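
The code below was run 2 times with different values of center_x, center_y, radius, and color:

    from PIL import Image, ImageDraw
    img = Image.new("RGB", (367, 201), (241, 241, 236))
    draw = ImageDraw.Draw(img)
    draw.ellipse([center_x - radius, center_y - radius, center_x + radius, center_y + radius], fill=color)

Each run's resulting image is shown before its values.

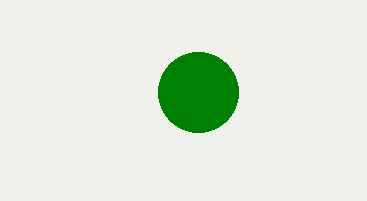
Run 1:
center_x = 198, center_y = 92, radius = 40, color = 'green'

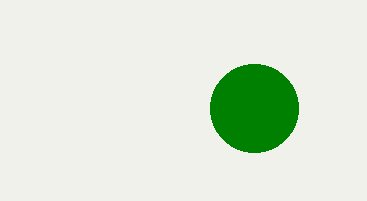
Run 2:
center_x = 254; center_y = 108; radius = 44; color = 'green'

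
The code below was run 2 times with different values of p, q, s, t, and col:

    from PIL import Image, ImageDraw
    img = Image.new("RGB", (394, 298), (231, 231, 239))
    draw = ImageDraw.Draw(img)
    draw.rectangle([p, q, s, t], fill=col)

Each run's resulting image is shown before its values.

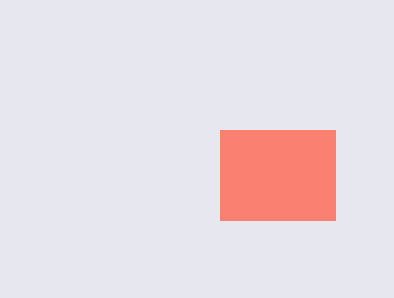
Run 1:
p = 220; q = 130; s = 335; t = 220; col = 'salmon'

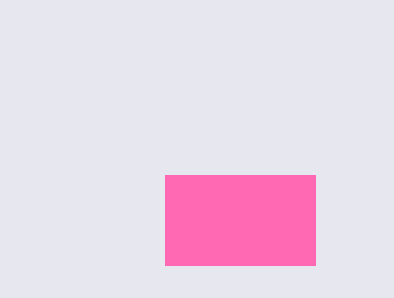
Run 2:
p = 165; q = 175; s = 315; t = 265; col = 'hotpink'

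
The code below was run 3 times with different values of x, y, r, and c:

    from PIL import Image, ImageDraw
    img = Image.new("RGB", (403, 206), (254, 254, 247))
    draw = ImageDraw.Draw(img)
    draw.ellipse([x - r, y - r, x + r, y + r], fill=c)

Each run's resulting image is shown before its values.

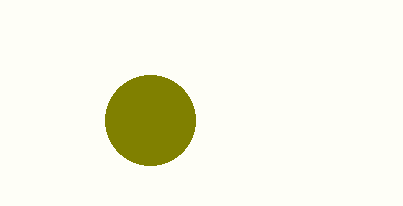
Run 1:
x = 150, y = 120, r = 45, c = 'olive'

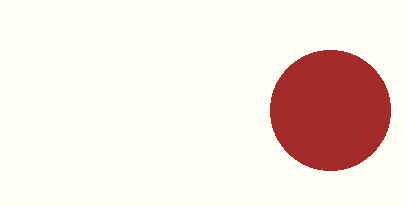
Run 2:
x = 330
y = 110
r = 60
c = 'brown'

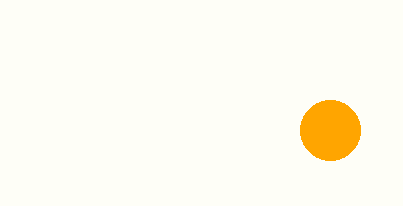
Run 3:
x = 330, y = 130, r = 30, c = 'orange'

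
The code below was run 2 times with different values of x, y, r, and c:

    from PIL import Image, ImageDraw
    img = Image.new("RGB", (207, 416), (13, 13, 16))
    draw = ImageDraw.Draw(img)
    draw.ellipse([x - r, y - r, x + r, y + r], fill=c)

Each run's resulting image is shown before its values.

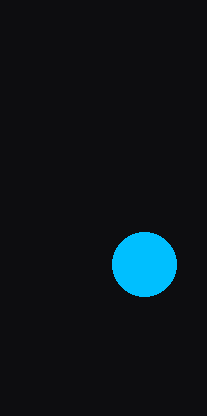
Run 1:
x = 144, y = 264, r = 32, c = 'deepskyblue'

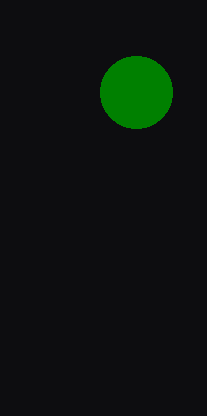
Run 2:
x = 136, y = 92, r = 36, c = 'green'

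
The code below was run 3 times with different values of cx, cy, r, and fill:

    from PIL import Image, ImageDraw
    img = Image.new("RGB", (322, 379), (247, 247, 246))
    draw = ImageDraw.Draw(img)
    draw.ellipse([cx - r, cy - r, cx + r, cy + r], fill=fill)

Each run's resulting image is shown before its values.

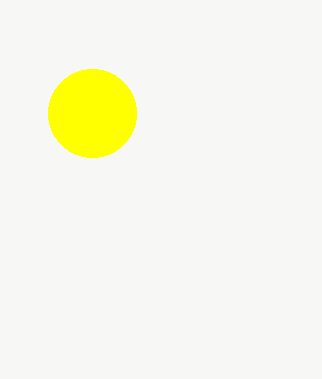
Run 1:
cx = 92, cy = 113, r = 44, fill = 'yellow'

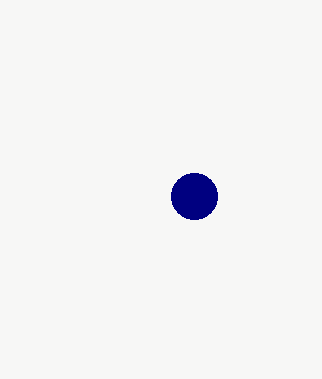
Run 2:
cx = 194
cy = 196
r = 23
fill = 'navy'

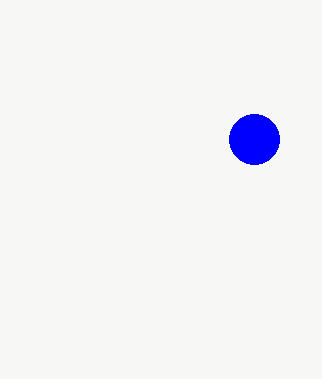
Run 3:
cx = 254; cy = 139; r = 25; fill = 'blue'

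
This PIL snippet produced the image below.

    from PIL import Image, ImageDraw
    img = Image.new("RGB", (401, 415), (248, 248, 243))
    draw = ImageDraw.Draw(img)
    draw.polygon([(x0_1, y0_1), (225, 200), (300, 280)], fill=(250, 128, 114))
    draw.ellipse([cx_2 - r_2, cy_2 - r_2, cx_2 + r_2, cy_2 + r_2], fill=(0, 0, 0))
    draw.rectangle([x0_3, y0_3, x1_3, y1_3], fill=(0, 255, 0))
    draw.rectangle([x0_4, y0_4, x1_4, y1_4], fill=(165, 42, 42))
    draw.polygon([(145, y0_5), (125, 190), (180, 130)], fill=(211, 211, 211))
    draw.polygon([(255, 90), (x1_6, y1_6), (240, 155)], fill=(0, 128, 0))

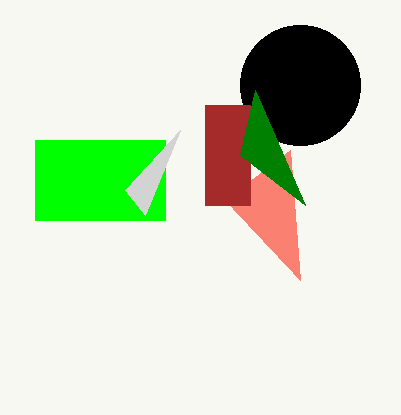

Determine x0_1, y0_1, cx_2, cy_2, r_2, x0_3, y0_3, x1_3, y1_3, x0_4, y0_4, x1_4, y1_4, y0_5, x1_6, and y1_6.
x0_1 = 290, y0_1 = 150, cx_2 = 300, cy_2 = 85, r_2 = 60, x0_3 = 35, y0_3 = 140, x1_3 = 165, y1_3 = 220, x0_4 = 205, y0_4 = 105, x1_4 = 250, y1_4 = 205, y0_5 = 215, x1_6 = 305, y1_6 = 205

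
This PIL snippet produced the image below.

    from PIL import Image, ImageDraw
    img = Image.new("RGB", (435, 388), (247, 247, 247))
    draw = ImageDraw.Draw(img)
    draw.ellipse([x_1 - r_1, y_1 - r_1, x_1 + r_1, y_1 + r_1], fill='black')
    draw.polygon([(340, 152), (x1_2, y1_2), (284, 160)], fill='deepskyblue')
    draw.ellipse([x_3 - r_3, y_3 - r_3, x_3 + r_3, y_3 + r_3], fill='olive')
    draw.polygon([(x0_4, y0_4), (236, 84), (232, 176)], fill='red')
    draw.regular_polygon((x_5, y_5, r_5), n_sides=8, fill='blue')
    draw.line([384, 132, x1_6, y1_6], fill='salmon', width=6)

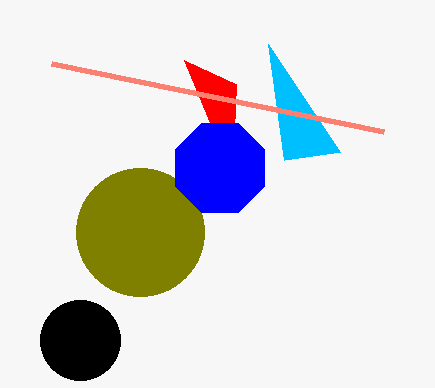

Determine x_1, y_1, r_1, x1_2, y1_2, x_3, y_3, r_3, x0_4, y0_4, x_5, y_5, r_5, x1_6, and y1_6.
x_1 = 80
y_1 = 340
r_1 = 40
x1_2 = 268
y1_2 = 44
x_3 = 140
y_3 = 232
r_3 = 64
x0_4 = 184
y0_4 = 60
x_5 = 220
y_5 = 168
r_5 = 48
x1_6 = 52
y1_6 = 64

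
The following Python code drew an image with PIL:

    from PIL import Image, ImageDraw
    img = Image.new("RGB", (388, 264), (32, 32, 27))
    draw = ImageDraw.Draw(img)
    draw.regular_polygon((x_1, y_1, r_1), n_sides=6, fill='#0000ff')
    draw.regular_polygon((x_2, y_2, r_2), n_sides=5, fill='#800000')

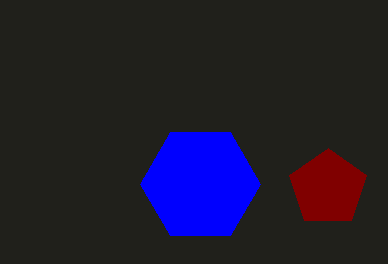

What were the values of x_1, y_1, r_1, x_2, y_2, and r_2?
x_1 = 200
y_1 = 184
r_1 = 60
x_2 = 328
y_2 = 188
r_2 = 40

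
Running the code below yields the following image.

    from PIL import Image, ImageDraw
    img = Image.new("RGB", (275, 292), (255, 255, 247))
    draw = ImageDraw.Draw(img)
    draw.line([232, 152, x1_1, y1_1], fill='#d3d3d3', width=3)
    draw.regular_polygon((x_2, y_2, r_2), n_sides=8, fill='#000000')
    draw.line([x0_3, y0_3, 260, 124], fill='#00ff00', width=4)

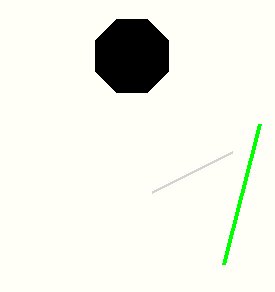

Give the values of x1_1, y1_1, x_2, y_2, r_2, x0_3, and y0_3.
x1_1 = 152
y1_1 = 192
x_2 = 132
y_2 = 56
r_2 = 40
x0_3 = 224
y0_3 = 264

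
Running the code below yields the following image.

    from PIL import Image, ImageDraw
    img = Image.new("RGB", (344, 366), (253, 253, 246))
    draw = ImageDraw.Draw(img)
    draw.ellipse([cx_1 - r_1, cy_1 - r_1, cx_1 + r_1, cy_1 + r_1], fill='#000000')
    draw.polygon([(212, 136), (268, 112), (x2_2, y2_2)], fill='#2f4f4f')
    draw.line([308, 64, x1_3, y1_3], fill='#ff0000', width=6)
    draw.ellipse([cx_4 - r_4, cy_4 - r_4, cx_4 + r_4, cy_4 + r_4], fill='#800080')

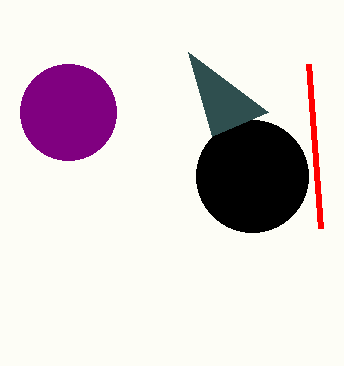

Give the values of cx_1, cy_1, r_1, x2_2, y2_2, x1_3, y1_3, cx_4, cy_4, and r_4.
cx_1 = 252, cy_1 = 176, r_1 = 56, x2_2 = 188, y2_2 = 52, x1_3 = 320, y1_3 = 228, cx_4 = 68, cy_4 = 112, r_4 = 48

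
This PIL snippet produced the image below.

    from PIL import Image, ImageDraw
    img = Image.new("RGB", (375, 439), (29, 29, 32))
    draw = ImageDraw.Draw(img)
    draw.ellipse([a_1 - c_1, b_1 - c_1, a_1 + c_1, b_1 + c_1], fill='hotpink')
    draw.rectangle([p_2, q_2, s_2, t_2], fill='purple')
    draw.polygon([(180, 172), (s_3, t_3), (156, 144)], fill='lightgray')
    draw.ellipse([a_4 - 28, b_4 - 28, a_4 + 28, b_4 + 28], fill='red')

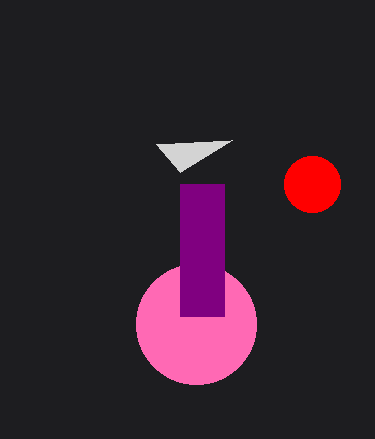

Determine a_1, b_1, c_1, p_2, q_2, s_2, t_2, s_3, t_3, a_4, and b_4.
a_1 = 196; b_1 = 324; c_1 = 60; p_2 = 180; q_2 = 184; s_2 = 224; t_2 = 316; s_3 = 232; t_3 = 140; a_4 = 312; b_4 = 184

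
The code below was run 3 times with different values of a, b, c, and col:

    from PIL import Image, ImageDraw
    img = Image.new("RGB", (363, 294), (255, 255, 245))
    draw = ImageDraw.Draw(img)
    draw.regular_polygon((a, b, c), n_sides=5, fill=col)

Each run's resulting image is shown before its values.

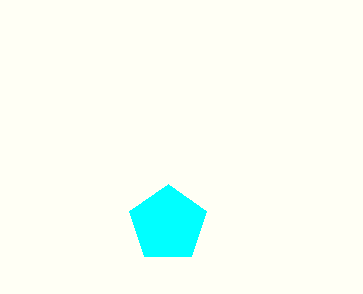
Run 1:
a = 168, b = 224, c = 40, col = 'cyan'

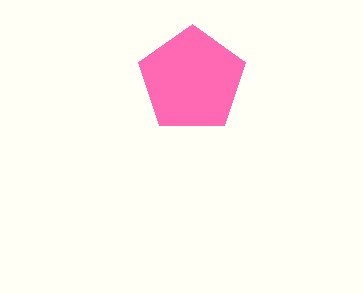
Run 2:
a = 192, b = 80, c = 56, col = 'hotpink'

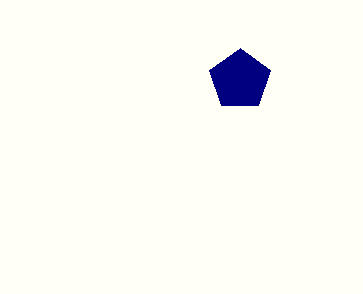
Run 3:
a = 240; b = 80; c = 32; col = 'navy'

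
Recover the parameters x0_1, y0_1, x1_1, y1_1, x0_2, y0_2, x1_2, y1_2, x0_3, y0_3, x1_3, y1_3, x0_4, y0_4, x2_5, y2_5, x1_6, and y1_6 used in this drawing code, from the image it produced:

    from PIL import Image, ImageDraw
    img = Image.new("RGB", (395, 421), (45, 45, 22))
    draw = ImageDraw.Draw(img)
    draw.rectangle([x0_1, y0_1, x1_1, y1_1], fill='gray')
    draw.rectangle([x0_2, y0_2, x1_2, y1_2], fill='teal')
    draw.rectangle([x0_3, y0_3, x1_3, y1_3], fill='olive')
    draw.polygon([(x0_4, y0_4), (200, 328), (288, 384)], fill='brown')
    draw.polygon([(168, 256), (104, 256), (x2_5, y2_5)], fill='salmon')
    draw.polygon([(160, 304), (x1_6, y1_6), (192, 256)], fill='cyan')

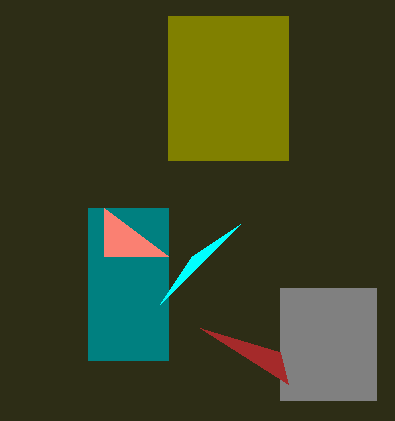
x0_1 = 280, y0_1 = 288, x1_1 = 376, y1_1 = 400, x0_2 = 88, y0_2 = 208, x1_2 = 168, y1_2 = 360, x0_3 = 168, y0_3 = 16, x1_3 = 288, y1_3 = 160, x0_4 = 280, y0_4 = 352, x2_5 = 104, y2_5 = 208, x1_6 = 240, y1_6 = 224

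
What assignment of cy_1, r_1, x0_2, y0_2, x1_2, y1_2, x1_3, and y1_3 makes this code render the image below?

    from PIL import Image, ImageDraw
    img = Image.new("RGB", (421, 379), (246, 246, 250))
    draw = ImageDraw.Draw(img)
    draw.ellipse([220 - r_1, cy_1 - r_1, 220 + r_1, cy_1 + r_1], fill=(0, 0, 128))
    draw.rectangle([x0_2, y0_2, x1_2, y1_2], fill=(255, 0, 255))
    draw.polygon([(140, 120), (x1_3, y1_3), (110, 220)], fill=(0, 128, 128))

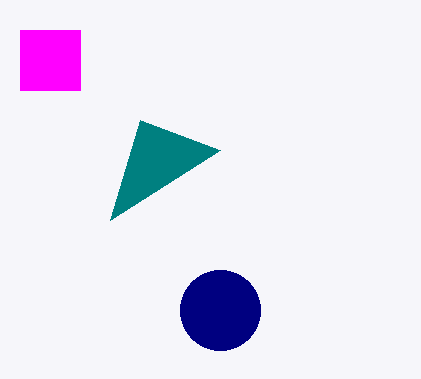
cy_1 = 310, r_1 = 40, x0_2 = 20, y0_2 = 30, x1_2 = 80, y1_2 = 90, x1_3 = 220, y1_3 = 150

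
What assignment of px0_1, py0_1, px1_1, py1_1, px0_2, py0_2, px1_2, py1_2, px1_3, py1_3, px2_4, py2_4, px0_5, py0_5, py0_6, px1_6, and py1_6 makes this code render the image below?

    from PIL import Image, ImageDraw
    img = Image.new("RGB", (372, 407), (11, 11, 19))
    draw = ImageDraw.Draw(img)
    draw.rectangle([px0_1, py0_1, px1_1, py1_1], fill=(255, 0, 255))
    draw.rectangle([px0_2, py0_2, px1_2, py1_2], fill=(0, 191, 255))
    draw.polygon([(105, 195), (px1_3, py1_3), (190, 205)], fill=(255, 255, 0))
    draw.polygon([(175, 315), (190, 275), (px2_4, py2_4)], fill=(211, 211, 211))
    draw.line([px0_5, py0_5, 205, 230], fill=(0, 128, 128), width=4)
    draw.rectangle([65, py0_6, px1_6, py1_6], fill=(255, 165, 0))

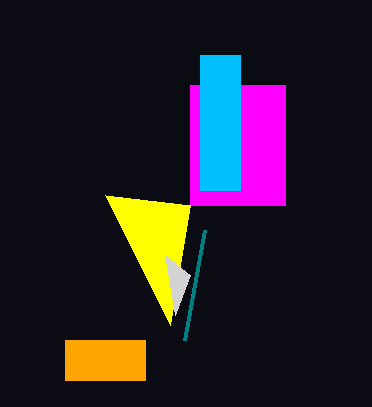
px0_1 = 190
py0_1 = 85
px1_1 = 285
py1_1 = 205
px0_2 = 200
py0_2 = 55
px1_2 = 240
py1_2 = 190
px1_3 = 170
py1_3 = 325
px2_4 = 165
py2_4 = 255
px0_5 = 185
py0_5 = 340
py0_6 = 340
px1_6 = 145
py1_6 = 380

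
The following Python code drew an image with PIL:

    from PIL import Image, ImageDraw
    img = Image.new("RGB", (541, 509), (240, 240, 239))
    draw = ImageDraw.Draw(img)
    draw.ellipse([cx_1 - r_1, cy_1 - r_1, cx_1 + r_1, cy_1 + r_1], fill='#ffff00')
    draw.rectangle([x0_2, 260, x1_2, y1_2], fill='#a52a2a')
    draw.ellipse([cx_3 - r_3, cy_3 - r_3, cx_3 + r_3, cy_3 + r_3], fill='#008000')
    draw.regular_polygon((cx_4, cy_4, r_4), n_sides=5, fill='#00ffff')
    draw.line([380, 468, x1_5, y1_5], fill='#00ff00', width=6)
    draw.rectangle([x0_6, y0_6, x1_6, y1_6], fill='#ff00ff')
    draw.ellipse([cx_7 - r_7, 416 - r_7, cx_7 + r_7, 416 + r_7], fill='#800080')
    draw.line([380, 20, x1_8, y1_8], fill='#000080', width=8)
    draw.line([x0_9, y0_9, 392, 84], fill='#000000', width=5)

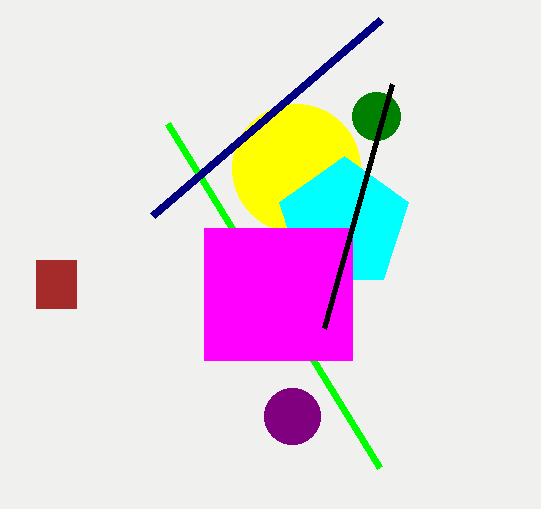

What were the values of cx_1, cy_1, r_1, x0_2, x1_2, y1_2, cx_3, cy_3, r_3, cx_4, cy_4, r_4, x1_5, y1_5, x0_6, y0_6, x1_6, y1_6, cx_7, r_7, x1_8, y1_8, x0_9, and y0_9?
cx_1 = 296
cy_1 = 168
r_1 = 64
x0_2 = 36
x1_2 = 76
y1_2 = 308
cx_3 = 376
cy_3 = 116
r_3 = 24
cx_4 = 344
cy_4 = 224
r_4 = 68
x1_5 = 168
y1_5 = 124
x0_6 = 204
y0_6 = 228
x1_6 = 352
y1_6 = 360
cx_7 = 292
r_7 = 28
x1_8 = 152
y1_8 = 216
x0_9 = 324
y0_9 = 328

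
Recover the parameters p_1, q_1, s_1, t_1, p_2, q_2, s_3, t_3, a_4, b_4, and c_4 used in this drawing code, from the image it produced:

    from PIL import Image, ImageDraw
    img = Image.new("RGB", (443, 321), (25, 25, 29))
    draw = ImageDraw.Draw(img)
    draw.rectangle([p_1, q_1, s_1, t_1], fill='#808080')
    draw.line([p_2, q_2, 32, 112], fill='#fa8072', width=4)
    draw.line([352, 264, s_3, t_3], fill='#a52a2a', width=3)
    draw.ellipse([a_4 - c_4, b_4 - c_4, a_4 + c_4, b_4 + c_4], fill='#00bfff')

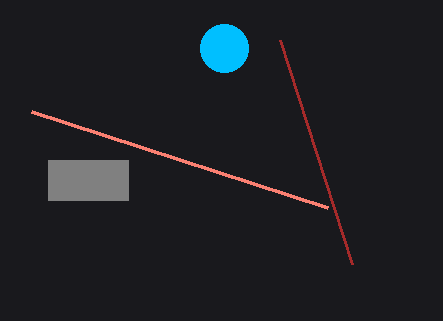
p_1 = 48
q_1 = 160
s_1 = 128
t_1 = 200
p_2 = 328
q_2 = 208
s_3 = 280
t_3 = 40
a_4 = 224
b_4 = 48
c_4 = 24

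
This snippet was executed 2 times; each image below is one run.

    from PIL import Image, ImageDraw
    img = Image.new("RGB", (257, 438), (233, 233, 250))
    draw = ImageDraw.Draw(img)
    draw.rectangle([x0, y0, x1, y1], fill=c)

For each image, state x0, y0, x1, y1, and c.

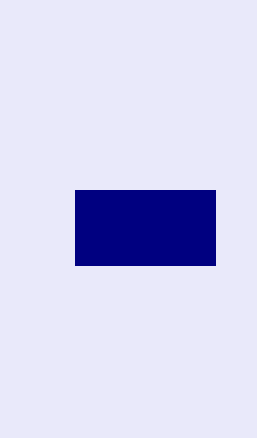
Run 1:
x0 = 75, y0 = 190, x1 = 215, y1 = 265, c = 'navy'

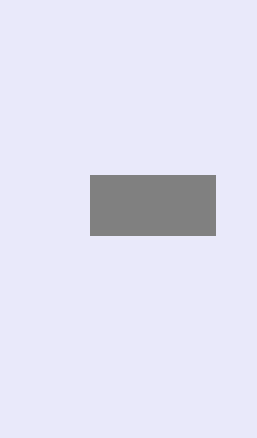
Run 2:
x0 = 90; y0 = 175; x1 = 215; y1 = 235; c = 'gray'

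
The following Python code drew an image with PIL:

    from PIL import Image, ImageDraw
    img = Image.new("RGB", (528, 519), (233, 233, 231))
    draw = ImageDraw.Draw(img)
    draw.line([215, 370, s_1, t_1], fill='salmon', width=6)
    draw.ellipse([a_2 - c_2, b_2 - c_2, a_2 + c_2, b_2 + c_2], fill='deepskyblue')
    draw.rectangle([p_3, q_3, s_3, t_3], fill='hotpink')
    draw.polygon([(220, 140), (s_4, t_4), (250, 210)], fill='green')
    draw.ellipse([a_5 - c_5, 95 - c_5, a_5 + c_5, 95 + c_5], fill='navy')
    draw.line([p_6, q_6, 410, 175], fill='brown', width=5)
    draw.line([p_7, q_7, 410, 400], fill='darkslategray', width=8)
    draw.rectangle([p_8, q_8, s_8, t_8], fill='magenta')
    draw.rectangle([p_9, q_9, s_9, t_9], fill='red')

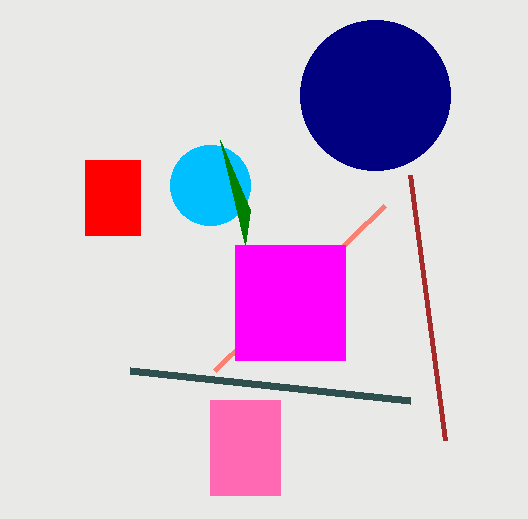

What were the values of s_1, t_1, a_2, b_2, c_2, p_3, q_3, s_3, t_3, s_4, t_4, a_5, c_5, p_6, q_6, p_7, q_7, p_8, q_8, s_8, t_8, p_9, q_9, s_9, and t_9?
s_1 = 385, t_1 = 205, a_2 = 210, b_2 = 185, c_2 = 40, p_3 = 210, q_3 = 400, s_3 = 280, t_3 = 495, s_4 = 245, t_4 = 245, a_5 = 375, c_5 = 75, p_6 = 445, q_6 = 440, p_7 = 130, q_7 = 370, p_8 = 235, q_8 = 245, s_8 = 345, t_8 = 360, p_9 = 85, q_9 = 160, s_9 = 140, t_9 = 235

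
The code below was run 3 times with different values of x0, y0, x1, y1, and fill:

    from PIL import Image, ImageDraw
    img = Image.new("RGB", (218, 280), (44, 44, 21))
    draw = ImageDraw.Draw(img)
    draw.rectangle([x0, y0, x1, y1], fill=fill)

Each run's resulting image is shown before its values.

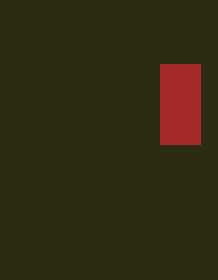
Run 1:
x0 = 160; y0 = 64; x1 = 200; y1 = 144; fill = 'brown'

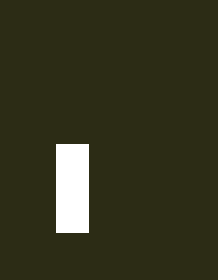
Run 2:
x0 = 56; y0 = 144; x1 = 88; y1 = 232; fill = 'white'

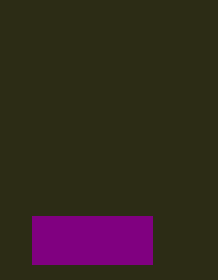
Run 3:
x0 = 32; y0 = 216; x1 = 152; y1 = 264; fill = 'purple'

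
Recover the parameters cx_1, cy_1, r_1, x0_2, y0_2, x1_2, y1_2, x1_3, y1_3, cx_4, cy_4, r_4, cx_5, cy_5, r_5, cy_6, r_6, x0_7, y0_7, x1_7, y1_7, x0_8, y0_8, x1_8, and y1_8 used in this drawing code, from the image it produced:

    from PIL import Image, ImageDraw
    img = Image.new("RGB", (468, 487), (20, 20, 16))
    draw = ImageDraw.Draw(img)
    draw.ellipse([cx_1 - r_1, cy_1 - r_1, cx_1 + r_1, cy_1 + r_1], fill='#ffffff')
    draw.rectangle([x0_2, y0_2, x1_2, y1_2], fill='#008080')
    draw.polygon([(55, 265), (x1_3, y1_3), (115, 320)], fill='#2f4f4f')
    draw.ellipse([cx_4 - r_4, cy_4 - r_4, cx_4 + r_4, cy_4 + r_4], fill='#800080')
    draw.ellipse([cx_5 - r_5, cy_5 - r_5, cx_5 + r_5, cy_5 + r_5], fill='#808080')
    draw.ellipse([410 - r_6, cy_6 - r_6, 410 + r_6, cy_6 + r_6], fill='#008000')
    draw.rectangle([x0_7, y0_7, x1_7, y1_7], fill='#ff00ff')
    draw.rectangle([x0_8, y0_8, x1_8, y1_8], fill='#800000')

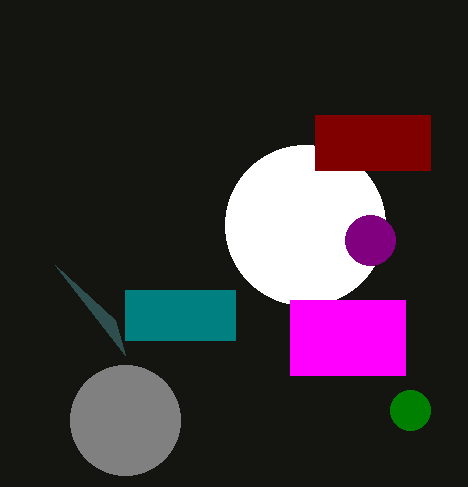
cx_1 = 305; cy_1 = 225; r_1 = 80; x0_2 = 125; y0_2 = 290; x1_2 = 235; y1_2 = 340; x1_3 = 125; y1_3 = 355; cx_4 = 370; cy_4 = 240; r_4 = 25; cx_5 = 125; cy_5 = 420; r_5 = 55; cy_6 = 410; r_6 = 20; x0_7 = 290; y0_7 = 300; x1_7 = 405; y1_7 = 375; x0_8 = 315; y0_8 = 115; x1_8 = 430; y1_8 = 170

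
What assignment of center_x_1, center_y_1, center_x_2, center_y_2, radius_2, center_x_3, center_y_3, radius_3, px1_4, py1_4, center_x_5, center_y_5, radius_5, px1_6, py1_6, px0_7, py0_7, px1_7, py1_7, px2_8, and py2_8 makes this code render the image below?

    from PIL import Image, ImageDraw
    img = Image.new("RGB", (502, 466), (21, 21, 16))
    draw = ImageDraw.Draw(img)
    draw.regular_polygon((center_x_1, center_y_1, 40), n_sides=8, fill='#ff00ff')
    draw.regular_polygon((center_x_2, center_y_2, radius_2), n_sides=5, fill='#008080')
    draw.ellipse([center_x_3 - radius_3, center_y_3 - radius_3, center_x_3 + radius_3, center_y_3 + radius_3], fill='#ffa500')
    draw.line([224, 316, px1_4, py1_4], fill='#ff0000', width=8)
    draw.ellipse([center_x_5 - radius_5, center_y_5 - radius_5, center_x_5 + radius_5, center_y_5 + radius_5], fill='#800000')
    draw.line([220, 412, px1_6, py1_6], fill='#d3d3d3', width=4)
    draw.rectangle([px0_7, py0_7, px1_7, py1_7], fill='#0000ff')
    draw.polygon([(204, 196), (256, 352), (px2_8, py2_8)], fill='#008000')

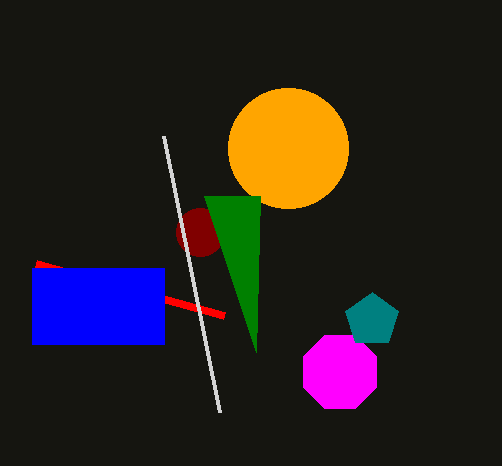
center_x_1 = 340, center_y_1 = 372, center_x_2 = 372, center_y_2 = 320, radius_2 = 28, center_x_3 = 288, center_y_3 = 148, radius_3 = 60, px1_4 = 36, py1_4 = 264, center_x_5 = 200, center_y_5 = 232, radius_5 = 24, px1_6 = 164, py1_6 = 136, px0_7 = 32, py0_7 = 268, px1_7 = 164, py1_7 = 344, px2_8 = 260, py2_8 = 196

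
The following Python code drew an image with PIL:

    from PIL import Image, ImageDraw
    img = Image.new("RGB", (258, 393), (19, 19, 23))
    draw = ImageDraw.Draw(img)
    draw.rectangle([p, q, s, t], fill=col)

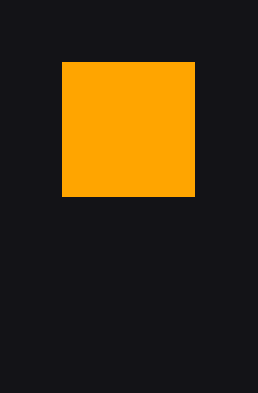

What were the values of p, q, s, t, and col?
p = 62
q = 62
s = 194
t = 196
col = 'orange'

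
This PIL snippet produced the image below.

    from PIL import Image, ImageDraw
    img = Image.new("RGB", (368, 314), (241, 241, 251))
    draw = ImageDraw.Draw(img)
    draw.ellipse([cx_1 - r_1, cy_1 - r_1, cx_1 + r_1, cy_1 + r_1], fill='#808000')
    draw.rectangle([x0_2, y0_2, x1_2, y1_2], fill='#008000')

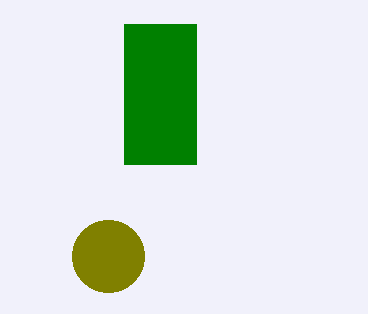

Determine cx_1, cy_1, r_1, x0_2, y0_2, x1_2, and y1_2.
cx_1 = 108; cy_1 = 256; r_1 = 36; x0_2 = 124; y0_2 = 24; x1_2 = 196; y1_2 = 164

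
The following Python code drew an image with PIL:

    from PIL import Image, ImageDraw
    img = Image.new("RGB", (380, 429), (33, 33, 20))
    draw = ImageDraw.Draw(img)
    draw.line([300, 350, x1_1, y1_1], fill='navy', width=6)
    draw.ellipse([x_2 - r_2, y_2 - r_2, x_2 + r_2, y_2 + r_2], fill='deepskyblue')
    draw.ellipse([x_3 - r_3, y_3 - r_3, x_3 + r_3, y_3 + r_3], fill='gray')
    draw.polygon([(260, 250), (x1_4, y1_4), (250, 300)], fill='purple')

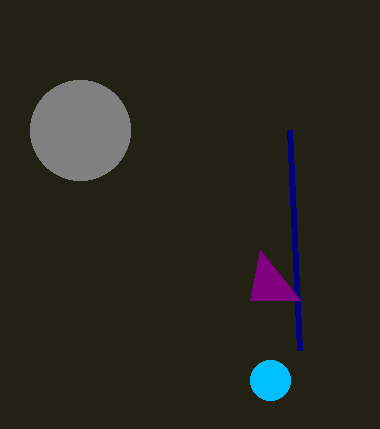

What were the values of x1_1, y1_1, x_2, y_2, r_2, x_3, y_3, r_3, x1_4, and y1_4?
x1_1 = 290
y1_1 = 130
x_2 = 270
y_2 = 380
r_2 = 20
x_3 = 80
y_3 = 130
r_3 = 50
x1_4 = 300
y1_4 = 300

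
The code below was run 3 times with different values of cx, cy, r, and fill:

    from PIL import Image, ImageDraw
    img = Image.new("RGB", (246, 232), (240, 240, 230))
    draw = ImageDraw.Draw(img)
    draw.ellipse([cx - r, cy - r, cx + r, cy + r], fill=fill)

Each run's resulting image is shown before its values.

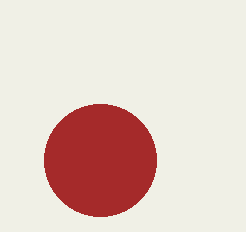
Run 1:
cx = 100; cy = 160; r = 56; fill = 'brown'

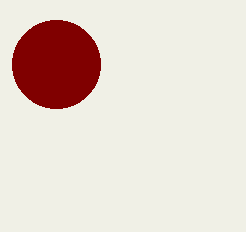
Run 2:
cx = 56
cy = 64
r = 44
fill = 'maroon'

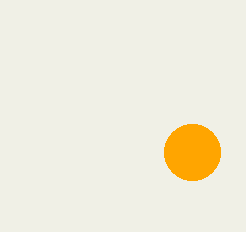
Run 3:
cx = 192, cy = 152, r = 28, fill = 'orange'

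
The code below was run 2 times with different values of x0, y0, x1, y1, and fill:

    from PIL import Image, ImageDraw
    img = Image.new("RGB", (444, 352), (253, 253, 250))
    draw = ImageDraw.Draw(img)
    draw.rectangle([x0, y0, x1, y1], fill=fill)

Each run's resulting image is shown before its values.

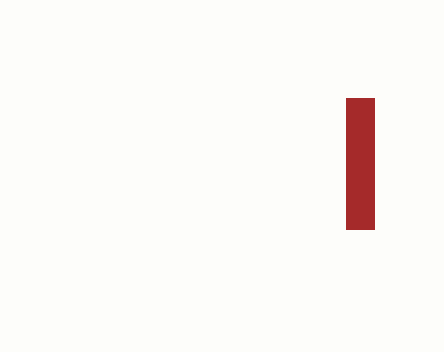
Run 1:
x0 = 346, y0 = 98, x1 = 374, y1 = 229, fill = 'brown'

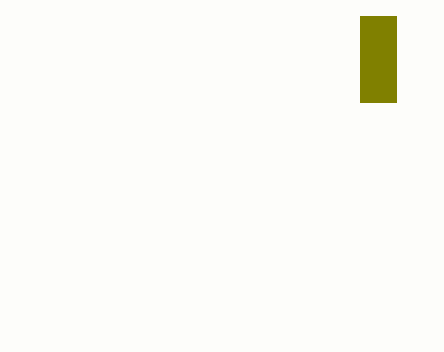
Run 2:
x0 = 360; y0 = 16; x1 = 396; y1 = 102; fill = 'olive'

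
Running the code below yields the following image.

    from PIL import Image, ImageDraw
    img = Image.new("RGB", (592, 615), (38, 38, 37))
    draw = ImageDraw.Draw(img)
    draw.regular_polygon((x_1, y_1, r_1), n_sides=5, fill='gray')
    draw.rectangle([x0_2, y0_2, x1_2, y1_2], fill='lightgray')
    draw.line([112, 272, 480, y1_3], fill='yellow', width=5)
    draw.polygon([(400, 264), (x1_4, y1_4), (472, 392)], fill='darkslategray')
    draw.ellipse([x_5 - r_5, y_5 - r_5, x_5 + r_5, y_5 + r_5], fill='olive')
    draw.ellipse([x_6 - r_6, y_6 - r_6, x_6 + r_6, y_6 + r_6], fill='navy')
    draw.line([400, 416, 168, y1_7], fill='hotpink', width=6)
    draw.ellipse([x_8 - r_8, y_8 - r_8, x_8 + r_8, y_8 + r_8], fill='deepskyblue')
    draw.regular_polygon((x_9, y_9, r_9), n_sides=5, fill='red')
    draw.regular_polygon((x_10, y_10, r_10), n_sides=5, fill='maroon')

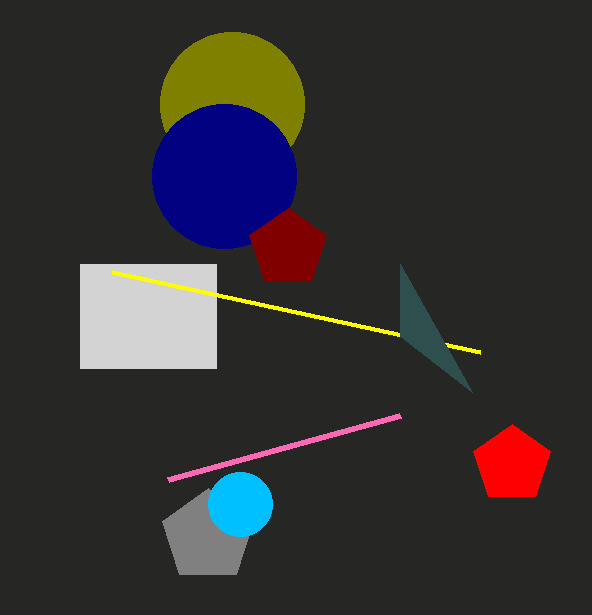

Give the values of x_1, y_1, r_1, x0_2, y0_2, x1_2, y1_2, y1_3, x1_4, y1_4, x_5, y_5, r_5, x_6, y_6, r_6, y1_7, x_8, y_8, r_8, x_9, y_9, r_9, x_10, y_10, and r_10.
x_1 = 208
y_1 = 536
r_1 = 48
x0_2 = 80
y0_2 = 264
x1_2 = 216
y1_2 = 368
y1_3 = 352
x1_4 = 400
y1_4 = 336
x_5 = 232
y_5 = 104
r_5 = 72
x_6 = 224
y_6 = 176
r_6 = 72
y1_7 = 480
x_8 = 240
y_8 = 504
r_8 = 32
x_9 = 512
y_9 = 464
r_9 = 40
x_10 = 288
y_10 = 248
r_10 = 40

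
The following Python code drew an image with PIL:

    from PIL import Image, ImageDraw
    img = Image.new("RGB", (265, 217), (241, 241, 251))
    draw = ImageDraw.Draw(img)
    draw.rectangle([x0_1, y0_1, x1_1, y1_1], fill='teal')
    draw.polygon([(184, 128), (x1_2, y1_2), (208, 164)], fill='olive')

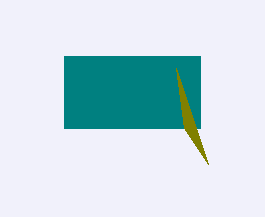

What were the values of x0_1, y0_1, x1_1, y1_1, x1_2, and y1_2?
x0_1 = 64
y0_1 = 56
x1_1 = 200
y1_1 = 128
x1_2 = 176
y1_2 = 68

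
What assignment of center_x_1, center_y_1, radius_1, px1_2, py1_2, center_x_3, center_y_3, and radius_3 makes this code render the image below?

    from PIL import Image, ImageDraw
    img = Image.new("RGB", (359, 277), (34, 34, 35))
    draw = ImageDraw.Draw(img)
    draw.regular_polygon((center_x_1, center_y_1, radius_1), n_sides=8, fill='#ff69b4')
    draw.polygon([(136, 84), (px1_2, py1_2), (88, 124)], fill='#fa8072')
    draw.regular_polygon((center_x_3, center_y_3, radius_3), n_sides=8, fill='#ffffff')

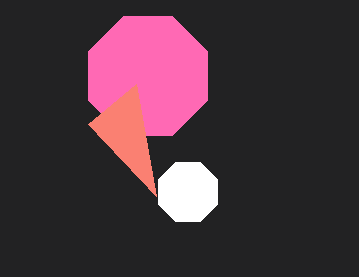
center_x_1 = 148, center_y_1 = 76, radius_1 = 64, px1_2 = 156, py1_2 = 196, center_x_3 = 188, center_y_3 = 192, radius_3 = 32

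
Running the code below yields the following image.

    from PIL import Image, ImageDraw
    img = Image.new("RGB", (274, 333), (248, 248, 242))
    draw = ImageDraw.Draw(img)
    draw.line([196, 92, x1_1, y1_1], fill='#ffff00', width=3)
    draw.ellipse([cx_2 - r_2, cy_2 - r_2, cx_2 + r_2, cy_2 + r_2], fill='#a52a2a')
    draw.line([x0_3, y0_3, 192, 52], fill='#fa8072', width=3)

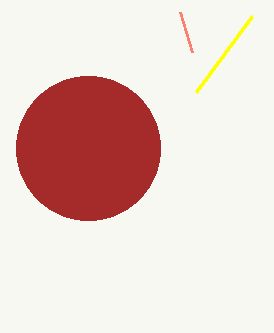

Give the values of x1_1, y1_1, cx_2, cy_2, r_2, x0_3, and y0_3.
x1_1 = 252
y1_1 = 16
cx_2 = 88
cy_2 = 148
r_2 = 72
x0_3 = 180
y0_3 = 12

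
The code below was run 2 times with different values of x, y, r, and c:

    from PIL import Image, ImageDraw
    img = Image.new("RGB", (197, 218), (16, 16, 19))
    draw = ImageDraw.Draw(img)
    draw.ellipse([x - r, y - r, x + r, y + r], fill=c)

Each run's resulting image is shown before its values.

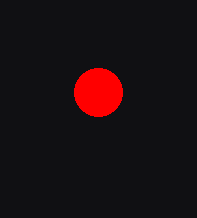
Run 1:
x = 98
y = 92
r = 24
c = 'red'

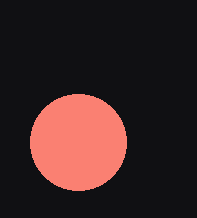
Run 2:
x = 78
y = 142
r = 48
c = 'salmon'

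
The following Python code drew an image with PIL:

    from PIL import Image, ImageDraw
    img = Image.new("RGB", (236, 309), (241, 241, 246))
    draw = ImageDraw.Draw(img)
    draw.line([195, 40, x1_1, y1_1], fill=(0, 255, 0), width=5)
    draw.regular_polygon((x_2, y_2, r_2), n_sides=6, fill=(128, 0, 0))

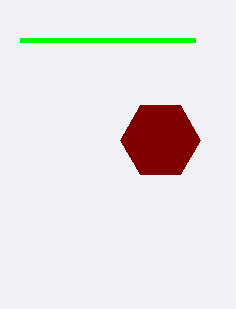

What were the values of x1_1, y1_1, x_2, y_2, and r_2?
x1_1 = 20, y1_1 = 40, x_2 = 160, y_2 = 140, r_2 = 40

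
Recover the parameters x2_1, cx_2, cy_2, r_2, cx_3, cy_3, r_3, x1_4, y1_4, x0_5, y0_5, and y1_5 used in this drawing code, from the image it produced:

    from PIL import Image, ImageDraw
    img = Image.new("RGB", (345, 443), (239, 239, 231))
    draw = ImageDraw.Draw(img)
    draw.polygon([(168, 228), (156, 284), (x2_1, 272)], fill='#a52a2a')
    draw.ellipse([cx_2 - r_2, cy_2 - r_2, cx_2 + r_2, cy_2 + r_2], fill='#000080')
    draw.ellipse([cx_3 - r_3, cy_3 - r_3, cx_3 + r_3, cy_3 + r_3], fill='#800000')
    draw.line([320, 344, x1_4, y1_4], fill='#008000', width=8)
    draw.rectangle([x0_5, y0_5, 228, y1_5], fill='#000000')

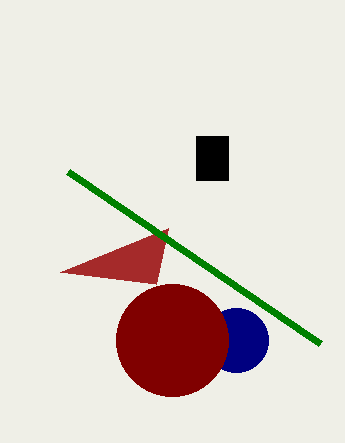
x2_1 = 60; cx_2 = 236; cy_2 = 340; r_2 = 32; cx_3 = 172; cy_3 = 340; r_3 = 56; x1_4 = 68; y1_4 = 172; x0_5 = 196; y0_5 = 136; y1_5 = 180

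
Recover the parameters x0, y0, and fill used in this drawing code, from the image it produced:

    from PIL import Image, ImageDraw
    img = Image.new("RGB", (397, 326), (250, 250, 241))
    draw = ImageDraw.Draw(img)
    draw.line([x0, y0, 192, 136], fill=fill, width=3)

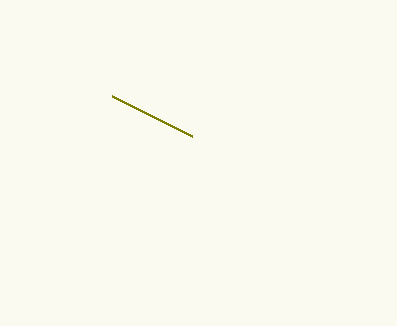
x0 = 112
y0 = 96
fill = 'olive'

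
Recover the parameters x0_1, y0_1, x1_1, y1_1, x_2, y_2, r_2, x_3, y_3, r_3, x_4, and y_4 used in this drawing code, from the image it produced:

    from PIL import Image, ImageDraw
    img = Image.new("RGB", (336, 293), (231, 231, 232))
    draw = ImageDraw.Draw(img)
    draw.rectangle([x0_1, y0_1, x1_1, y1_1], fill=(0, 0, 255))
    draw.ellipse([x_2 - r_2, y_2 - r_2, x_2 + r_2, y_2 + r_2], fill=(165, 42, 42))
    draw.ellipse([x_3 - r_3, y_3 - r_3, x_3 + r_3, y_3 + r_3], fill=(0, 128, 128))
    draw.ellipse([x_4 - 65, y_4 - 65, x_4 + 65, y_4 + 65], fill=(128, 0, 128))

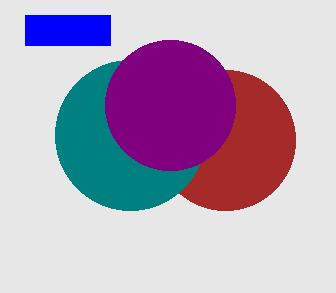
x0_1 = 25; y0_1 = 15; x1_1 = 110; y1_1 = 45; x_2 = 225; y_2 = 140; r_2 = 70; x_3 = 130; y_3 = 135; r_3 = 75; x_4 = 170; y_4 = 105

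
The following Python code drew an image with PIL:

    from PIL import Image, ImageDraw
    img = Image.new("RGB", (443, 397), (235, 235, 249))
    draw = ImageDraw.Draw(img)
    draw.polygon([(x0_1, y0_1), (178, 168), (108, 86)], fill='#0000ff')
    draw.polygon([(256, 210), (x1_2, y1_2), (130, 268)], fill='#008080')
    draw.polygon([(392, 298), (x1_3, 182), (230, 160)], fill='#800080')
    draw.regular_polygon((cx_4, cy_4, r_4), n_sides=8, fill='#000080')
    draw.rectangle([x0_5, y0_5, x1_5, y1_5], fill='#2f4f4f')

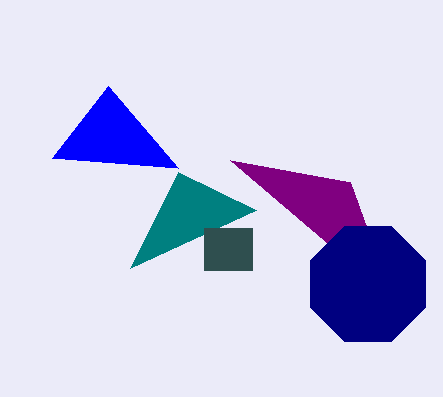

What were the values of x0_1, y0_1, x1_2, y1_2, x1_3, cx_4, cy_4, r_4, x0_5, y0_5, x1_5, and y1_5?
x0_1 = 52
y0_1 = 158
x1_2 = 178
y1_2 = 172
x1_3 = 350
cx_4 = 368
cy_4 = 284
r_4 = 62
x0_5 = 204
y0_5 = 228
x1_5 = 252
y1_5 = 270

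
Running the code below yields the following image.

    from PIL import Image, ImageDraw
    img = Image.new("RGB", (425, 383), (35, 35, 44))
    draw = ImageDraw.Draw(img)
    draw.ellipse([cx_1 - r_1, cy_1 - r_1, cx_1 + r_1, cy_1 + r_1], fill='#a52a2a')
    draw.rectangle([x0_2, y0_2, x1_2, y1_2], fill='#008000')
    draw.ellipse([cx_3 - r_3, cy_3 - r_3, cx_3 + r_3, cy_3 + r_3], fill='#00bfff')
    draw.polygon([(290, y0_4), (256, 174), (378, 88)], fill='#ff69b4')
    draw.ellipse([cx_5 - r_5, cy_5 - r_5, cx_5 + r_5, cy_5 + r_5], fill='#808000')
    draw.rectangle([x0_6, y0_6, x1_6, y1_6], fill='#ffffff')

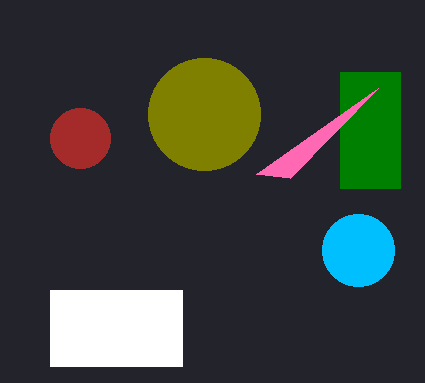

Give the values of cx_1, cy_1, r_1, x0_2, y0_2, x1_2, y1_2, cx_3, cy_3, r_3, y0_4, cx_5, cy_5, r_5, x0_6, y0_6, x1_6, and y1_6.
cx_1 = 80, cy_1 = 138, r_1 = 30, x0_2 = 340, y0_2 = 72, x1_2 = 400, y1_2 = 188, cx_3 = 358, cy_3 = 250, r_3 = 36, y0_4 = 178, cx_5 = 204, cy_5 = 114, r_5 = 56, x0_6 = 50, y0_6 = 290, x1_6 = 182, y1_6 = 366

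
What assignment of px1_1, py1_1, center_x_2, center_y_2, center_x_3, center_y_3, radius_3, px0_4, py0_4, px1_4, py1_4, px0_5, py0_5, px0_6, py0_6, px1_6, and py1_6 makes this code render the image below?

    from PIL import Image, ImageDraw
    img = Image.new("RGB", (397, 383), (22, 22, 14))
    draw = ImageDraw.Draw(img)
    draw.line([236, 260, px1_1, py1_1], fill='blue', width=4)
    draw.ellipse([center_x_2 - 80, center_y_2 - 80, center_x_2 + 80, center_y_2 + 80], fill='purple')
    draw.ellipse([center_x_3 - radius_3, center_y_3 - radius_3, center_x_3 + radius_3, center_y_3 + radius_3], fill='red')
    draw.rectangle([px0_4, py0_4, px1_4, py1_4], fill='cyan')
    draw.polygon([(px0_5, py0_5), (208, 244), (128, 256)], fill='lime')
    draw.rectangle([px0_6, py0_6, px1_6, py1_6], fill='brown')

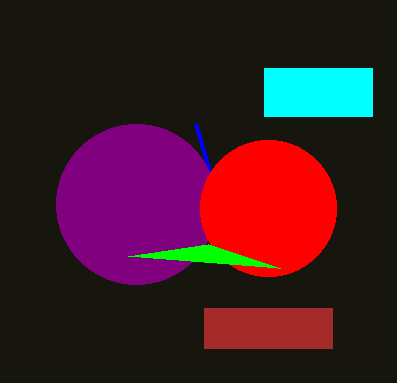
px1_1 = 196
py1_1 = 124
center_x_2 = 136
center_y_2 = 204
center_x_3 = 268
center_y_3 = 208
radius_3 = 68
px0_4 = 264
py0_4 = 68
px1_4 = 372
py1_4 = 116
px0_5 = 280
py0_5 = 268
px0_6 = 204
py0_6 = 308
px1_6 = 332
py1_6 = 348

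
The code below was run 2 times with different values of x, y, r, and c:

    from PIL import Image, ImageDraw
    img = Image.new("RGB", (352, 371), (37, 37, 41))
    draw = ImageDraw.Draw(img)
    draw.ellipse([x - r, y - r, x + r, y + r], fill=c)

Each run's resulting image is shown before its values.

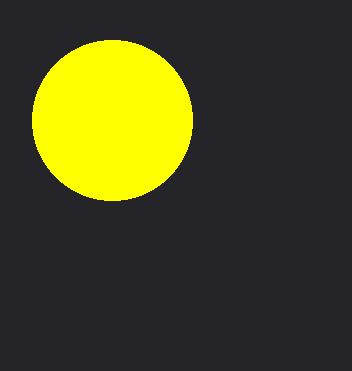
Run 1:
x = 112, y = 120, r = 80, c = 'yellow'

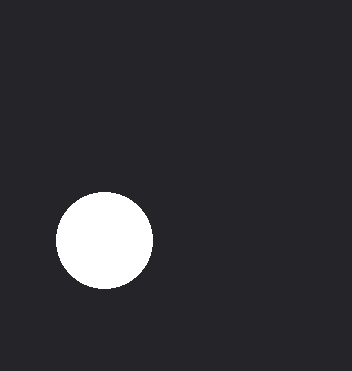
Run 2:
x = 104
y = 240
r = 48
c = 'white'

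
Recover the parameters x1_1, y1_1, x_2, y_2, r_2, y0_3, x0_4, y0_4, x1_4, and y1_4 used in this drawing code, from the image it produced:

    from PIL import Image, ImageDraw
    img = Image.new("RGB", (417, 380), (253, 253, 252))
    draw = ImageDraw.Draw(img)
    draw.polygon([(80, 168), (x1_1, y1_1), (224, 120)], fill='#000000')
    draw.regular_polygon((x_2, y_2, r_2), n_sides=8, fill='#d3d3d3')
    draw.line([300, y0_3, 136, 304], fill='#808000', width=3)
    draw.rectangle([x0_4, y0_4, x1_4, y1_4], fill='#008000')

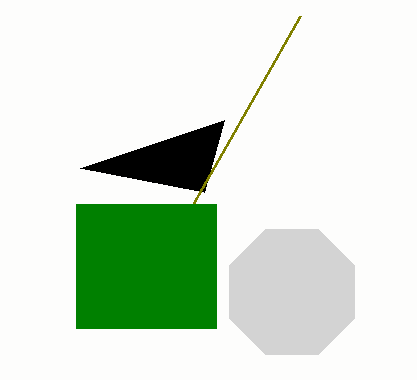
x1_1 = 204, y1_1 = 192, x_2 = 292, y_2 = 292, r_2 = 68, y0_3 = 16, x0_4 = 76, y0_4 = 204, x1_4 = 216, y1_4 = 328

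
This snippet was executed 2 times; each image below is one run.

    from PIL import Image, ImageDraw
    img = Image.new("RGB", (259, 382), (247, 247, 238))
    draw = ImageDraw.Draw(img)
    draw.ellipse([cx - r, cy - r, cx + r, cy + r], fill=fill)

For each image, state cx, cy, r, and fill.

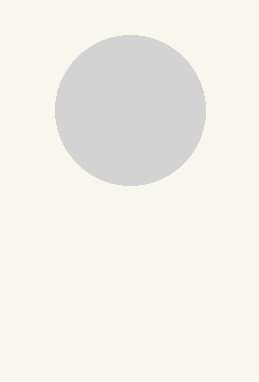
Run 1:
cx = 130; cy = 110; r = 75; fill = 'lightgray'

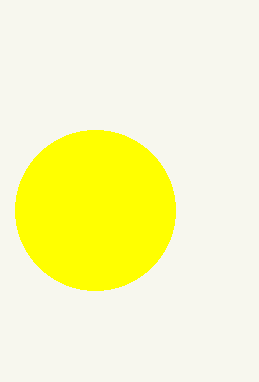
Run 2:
cx = 95; cy = 210; r = 80; fill = 'yellow'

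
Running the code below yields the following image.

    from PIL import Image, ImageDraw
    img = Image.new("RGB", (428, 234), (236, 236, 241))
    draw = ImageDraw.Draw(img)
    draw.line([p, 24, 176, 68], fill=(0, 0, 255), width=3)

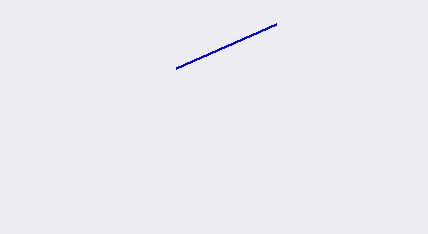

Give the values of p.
p = 276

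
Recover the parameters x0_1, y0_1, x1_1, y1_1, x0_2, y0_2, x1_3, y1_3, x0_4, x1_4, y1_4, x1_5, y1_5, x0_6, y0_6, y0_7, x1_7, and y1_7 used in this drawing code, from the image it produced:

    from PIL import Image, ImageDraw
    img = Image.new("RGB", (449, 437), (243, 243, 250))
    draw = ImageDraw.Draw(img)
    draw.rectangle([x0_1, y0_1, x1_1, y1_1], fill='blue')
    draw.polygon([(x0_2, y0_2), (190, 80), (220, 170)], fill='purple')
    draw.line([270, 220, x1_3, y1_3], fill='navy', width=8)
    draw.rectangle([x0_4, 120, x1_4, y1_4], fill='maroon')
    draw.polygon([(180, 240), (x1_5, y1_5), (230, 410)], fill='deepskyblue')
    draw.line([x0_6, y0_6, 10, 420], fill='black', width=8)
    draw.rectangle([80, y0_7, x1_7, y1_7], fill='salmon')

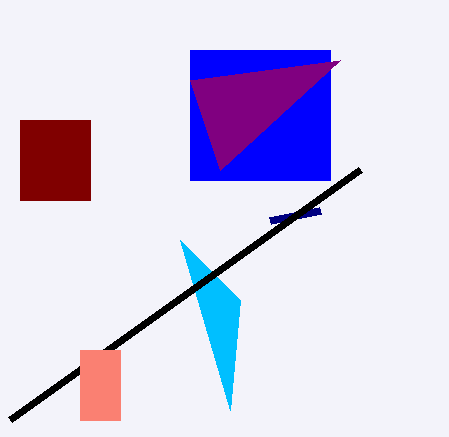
x0_1 = 190
y0_1 = 50
x1_1 = 330
y1_1 = 180
x0_2 = 340
y0_2 = 60
x1_3 = 320
y1_3 = 210
x0_4 = 20
x1_4 = 90
y1_4 = 200
x1_5 = 240
y1_5 = 300
x0_6 = 360
y0_6 = 170
y0_7 = 350
x1_7 = 120
y1_7 = 420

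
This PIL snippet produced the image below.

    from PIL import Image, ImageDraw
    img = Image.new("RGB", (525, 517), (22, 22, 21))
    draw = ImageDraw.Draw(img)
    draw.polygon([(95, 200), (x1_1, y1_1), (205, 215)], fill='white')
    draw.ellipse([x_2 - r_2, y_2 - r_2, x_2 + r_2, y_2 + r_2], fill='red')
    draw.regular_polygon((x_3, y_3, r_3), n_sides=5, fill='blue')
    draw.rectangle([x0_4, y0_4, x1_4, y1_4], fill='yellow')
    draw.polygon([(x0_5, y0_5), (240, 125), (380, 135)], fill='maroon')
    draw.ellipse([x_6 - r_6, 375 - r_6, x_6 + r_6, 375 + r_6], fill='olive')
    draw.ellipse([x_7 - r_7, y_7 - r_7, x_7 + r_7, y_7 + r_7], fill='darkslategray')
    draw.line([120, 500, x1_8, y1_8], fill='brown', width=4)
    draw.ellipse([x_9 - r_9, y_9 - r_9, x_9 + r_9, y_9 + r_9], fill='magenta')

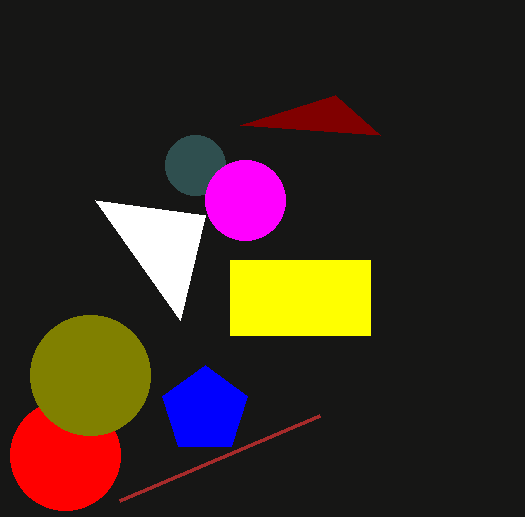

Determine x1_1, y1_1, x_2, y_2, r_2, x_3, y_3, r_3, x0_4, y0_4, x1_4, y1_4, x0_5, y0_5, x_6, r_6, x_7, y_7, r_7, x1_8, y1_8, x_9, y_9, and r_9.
x1_1 = 180; y1_1 = 320; x_2 = 65; y_2 = 455; r_2 = 55; x_3 = 205; y_3 = 410; r_3 = 45; x0_4 = 230; y0_4 = 260; x1_4 = 370; y1_4 = 335; x0_5 = 335; y0_5 = 95; x_6 = 90; r_6 = 60; x_7 = 195; y_7 = 165; r_7 = 30; x1_8 = 320; y1_8 = 415; x_9 = 245; y_9 = 200; r_9 = 40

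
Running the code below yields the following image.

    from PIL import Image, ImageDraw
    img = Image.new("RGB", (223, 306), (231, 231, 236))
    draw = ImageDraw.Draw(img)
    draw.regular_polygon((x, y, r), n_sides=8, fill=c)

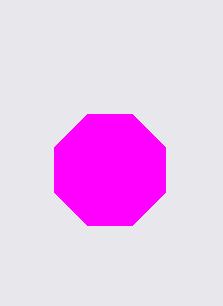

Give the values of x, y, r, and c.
x = 110, y = 170, r = 60, c = 'magenta'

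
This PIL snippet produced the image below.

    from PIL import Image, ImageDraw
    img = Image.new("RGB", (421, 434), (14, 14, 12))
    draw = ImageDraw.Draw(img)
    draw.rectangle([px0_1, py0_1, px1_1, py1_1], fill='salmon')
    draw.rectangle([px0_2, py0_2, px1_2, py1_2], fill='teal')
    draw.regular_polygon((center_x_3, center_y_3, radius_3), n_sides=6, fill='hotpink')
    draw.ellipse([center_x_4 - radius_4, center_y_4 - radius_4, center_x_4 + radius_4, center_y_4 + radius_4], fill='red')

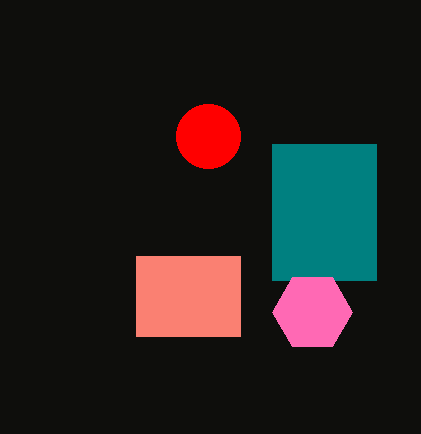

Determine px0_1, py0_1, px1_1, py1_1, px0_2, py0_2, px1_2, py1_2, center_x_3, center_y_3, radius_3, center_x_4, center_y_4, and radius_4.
px0_1 = 136; py0_1 = 256; px1_1 = 240; py1_1 = 336; px0_2 = 272; py0_2 = 144; px1_2 = 376; py1_2 = 280; center_x_3 = 312; center_y_3 = 312; radius_3 = 40; center_x_4 = 208; center_y_4 = 136; radius_4 = 32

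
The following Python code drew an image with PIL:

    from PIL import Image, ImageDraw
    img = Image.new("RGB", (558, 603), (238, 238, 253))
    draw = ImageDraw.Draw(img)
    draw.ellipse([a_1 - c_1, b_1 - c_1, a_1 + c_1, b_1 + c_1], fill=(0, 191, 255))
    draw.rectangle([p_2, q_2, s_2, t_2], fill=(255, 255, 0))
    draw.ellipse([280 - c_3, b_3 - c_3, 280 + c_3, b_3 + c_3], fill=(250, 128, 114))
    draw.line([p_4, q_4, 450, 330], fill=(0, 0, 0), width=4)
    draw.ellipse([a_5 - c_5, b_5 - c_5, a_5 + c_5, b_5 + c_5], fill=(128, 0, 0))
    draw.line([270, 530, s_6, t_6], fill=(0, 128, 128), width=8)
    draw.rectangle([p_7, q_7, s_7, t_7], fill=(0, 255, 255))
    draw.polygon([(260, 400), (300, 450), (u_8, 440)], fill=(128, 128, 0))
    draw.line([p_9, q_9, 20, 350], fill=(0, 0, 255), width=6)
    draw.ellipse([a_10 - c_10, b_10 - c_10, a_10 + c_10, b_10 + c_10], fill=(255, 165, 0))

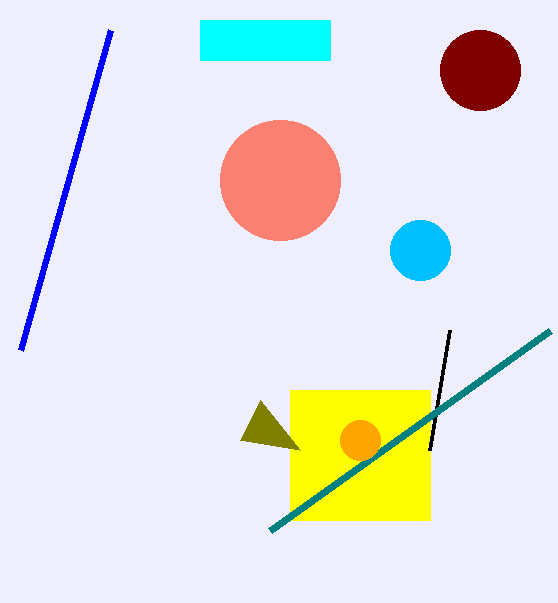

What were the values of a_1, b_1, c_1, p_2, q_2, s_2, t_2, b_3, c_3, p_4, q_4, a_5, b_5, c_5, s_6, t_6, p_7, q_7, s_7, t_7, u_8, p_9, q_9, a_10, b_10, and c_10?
a_1 = 420; b_1 = 250; c_1 = 30; p_2 = 290; q_2 = 390; s_2 = 430; t_2 = 520; b_3 = 180; c_3 = 60; p_4 = 430; q_4 = 450; a_5 = 480; b_5 = 70; c_5 = 40; s_6 = 550; t_6 = 330; p_7 = 200; q_7 = 20; s_7 = 330; t_7 = 60; u_8 = 240; p_9 = 110; q_9 = 30; a_10 = 360; b_10 = 440; c_10 = 20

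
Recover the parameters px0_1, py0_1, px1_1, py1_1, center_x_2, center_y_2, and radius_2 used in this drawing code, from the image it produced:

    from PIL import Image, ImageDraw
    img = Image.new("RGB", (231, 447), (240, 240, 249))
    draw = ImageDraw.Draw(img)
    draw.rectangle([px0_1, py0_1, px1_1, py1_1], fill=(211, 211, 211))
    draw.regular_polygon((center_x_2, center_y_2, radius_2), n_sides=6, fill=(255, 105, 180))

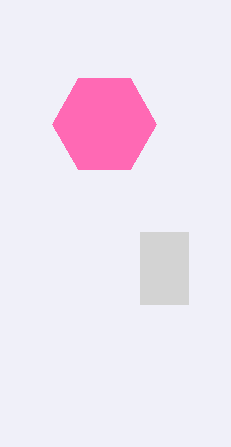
px0_1 = 140, py0_1 = 232, px1_1 = 188, py1_1 = 304, center_x_2 = 104, center_y_2 = 124, radius_2 = 52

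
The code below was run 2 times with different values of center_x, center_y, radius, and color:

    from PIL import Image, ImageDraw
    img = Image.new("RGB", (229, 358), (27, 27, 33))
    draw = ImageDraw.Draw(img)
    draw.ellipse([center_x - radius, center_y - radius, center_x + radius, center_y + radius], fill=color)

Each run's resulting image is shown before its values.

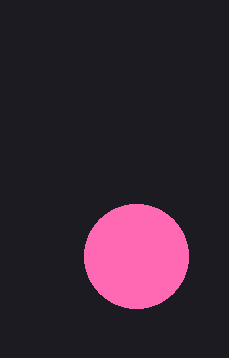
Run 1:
center_x = 136, center_y = 256, radius = 52, color = 'hotpink'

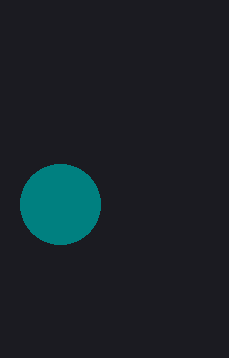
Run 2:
center_x = 60; center_y = 204; radius = 40; color = 'teal'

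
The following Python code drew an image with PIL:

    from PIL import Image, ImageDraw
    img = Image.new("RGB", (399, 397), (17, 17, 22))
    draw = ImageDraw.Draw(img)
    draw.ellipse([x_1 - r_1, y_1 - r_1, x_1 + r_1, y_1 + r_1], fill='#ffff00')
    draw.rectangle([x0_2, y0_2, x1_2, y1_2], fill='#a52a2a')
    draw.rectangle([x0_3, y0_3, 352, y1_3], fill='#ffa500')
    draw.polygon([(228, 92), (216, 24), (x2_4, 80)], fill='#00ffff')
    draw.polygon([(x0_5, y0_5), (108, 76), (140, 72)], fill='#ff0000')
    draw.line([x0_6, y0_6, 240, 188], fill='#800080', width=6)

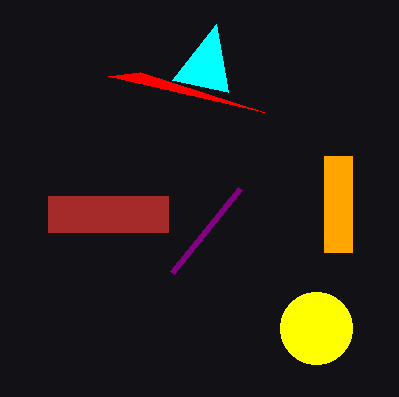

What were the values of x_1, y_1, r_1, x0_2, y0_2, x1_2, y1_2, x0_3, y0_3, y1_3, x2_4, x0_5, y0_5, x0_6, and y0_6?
x_1 = 316; y_1 = 328; r_1 = 36; x0_2 = 48; y0_2 = 196; x1_2 = 168; y1_2 = 232; x0_3 = 324; y0_3 = 156; y1_3 = 252; x2_4 = 172; x0_5 = 264; y0_5 = 112; x0_6 = 172; y0_6 = 272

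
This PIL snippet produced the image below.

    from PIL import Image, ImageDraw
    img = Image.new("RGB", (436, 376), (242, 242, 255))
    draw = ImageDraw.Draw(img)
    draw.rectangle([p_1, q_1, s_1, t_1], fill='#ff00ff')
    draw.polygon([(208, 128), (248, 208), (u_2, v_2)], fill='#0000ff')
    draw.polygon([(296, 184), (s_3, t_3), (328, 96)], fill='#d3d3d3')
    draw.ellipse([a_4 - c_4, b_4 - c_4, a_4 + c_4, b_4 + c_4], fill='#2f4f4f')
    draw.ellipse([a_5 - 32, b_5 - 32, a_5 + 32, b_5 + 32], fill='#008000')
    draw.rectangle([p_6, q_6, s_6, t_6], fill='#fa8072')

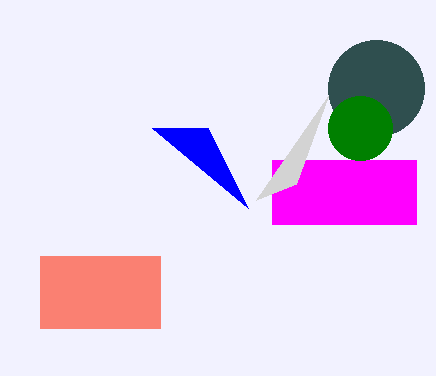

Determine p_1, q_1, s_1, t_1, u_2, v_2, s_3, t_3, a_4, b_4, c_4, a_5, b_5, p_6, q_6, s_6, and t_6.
p_1 = 272, q_1 = 160, s_1 = 416, t_1 = 224, u_2 = 152, v_2 = 128, s_3 = 256, t_3 = 200, a_4 = 376, b_4 = 88, c_4 = 48, a_5 = 360, b_5 = 128, p_6 = 40, q_6 = 256, s_6 = 160, t_6 = 328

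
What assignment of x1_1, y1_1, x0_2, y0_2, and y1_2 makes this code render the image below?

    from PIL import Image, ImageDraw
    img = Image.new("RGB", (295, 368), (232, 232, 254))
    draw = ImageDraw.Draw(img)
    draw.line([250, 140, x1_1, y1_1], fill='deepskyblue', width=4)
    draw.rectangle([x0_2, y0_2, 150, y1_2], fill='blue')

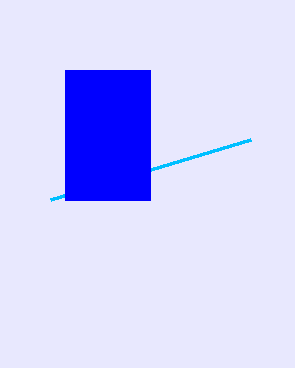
x1_1 = 50
y1_1 = 200
x0_2 = 65
y0_2 = 70
y1_2 = 200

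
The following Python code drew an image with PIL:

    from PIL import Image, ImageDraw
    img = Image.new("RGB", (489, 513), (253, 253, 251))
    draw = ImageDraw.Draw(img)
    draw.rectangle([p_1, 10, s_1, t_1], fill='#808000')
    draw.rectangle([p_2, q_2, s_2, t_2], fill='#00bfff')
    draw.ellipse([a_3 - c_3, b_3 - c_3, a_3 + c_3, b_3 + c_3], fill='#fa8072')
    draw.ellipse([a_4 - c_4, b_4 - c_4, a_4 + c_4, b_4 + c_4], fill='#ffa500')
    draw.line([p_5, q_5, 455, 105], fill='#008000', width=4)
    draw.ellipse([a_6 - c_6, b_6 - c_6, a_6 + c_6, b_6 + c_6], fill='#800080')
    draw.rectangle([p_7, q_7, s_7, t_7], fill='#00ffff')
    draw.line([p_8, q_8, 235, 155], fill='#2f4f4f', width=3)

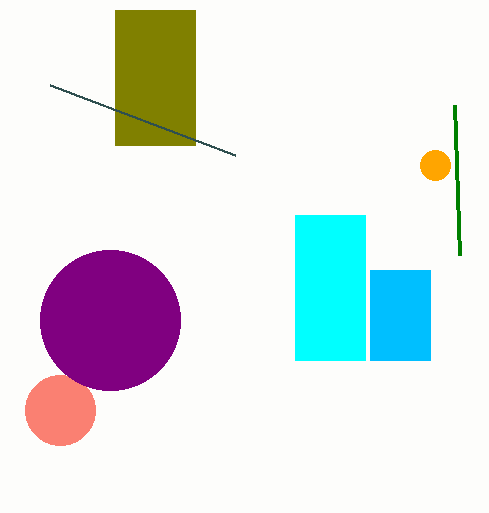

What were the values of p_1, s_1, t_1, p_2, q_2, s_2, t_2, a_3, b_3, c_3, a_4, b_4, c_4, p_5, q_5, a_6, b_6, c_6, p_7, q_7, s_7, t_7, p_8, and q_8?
p_1 = 115
s_1 = 195
t_1 = 145
p_2 = 370
q_2 = 270
s_2 = 430
t_2 = 360
a_3 = 60
b_3 = 410
c_3 = 35
a_4 = 435
b_4 = 165
c_4 = 15
p_5 = 460
q_5 = 255
a_6 = 110
b_6 = 320
c_6 = 70
p_7 = 295
q_7 = 215
s_7 = 365
t_7 = 360
p_8 = 50
q_8 = 85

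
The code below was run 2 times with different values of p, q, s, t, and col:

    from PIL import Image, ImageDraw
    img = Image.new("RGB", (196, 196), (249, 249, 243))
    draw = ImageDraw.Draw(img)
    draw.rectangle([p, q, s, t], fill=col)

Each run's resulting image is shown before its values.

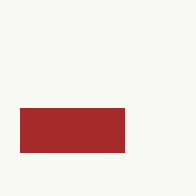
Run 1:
p = 20, q = 108, s = 124, t = 152, col = 'brown'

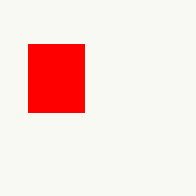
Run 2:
p = 28
q = 44
s = 84
t = 112
col = 'red'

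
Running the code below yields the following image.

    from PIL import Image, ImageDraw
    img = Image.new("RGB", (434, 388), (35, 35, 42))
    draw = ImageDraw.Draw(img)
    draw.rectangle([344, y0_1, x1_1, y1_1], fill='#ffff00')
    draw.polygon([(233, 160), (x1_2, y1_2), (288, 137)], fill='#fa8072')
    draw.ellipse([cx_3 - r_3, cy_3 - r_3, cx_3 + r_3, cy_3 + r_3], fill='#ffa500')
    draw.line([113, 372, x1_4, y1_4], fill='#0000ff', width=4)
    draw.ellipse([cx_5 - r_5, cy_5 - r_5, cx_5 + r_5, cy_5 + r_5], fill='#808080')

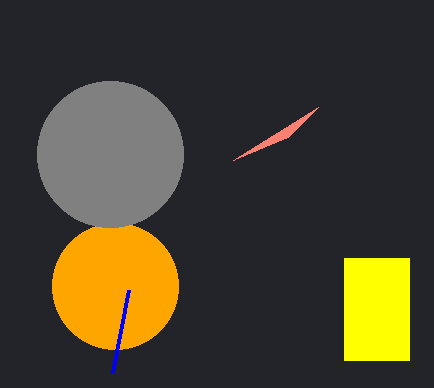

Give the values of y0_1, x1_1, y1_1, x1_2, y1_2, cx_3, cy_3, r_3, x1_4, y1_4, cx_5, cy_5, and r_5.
y0_1 = 258
x1_1 = 409
y1_1 = 360
x1_2 = 318
y1_2 = 107
cx_3 = 115
cy_3 = 286
r_3 = 63
x1_4 = 129
y1_4 = 290
cx_5 = 110
cy_5 = 154
r_5 = 73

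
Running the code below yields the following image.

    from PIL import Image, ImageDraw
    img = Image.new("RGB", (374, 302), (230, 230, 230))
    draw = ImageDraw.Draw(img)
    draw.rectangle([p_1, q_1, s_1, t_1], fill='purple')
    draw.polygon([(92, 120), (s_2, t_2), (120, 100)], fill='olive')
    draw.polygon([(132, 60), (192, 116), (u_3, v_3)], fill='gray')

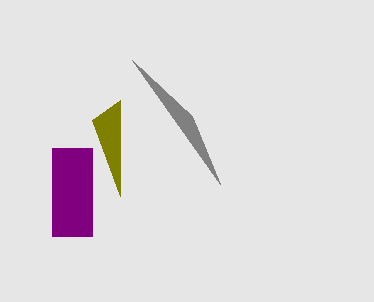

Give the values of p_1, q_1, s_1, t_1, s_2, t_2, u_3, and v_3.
p_1 = 52, q_1 = 148, s_1 = 92, t_1 = 236, s_2 = 120, t_2 = 196, u_3 = 220, v_3 = 184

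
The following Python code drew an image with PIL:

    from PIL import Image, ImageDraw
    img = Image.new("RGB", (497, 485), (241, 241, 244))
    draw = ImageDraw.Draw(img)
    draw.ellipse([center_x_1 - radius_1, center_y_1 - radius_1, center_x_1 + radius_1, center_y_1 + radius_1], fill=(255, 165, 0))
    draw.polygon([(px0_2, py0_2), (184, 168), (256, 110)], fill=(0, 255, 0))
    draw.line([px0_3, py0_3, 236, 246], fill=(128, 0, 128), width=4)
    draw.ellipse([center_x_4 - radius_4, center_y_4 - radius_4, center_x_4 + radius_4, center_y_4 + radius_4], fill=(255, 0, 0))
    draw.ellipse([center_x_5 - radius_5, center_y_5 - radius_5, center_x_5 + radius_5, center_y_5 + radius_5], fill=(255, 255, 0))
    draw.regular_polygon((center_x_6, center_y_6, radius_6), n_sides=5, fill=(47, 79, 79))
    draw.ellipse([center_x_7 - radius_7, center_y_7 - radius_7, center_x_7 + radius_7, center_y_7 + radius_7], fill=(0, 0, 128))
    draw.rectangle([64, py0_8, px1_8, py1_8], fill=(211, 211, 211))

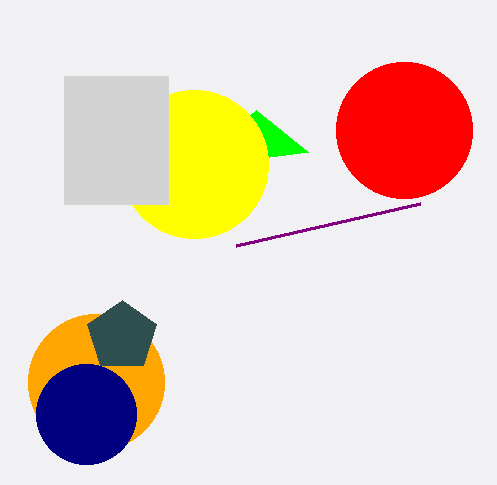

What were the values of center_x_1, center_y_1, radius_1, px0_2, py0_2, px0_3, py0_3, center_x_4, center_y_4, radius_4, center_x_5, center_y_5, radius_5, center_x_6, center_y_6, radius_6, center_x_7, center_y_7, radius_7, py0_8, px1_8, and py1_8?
center_x_1 = 96
center_y_1 = 382
radius_1 = 68
px0_2 = 308
py0_2 = 152
px0_3 = 420
py0_3 = 204
center_x_4 = 404
center_y_4 = 130
radius_4 = 68
center_x_5 = 194
center_y_5 = 164
radius_5 = 74
center_x_6 = 122
center_y_6 = 336
radius_6 = 36
center_x_7 = 86
center_y_7 = 414
radius_7 = 50
py0_8 = 76
px1_8 = 168
py1_8 = 204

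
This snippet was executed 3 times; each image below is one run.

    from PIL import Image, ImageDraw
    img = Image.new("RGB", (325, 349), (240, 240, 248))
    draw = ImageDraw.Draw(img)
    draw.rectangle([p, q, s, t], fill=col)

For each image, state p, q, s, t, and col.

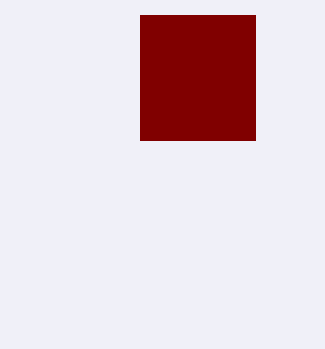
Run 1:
p = 140, q = 15, s = 255, t = 140, col = 'maroon'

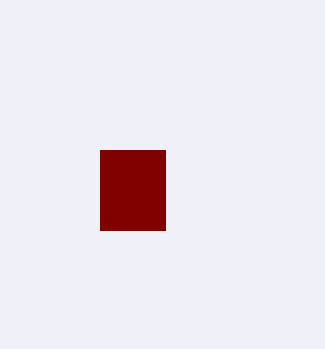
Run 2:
p = 100, q = 150, s = 165, t = 230, col = 'maroon'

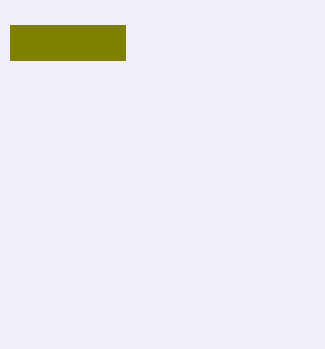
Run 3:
p = 10
q = 25
s = 125
t = 60
col = 'olive'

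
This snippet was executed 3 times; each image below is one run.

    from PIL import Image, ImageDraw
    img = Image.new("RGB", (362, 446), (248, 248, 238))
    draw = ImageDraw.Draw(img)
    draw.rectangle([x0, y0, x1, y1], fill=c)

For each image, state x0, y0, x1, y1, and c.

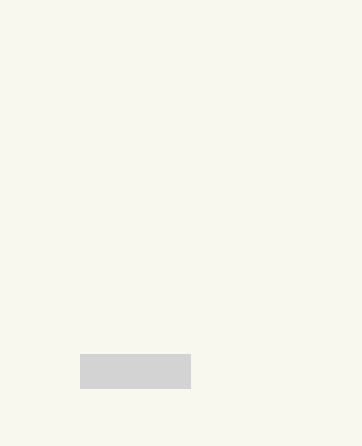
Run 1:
x0 = 80, y0 = 354, x1 = 190, y1 = 388, c = 'lightgray'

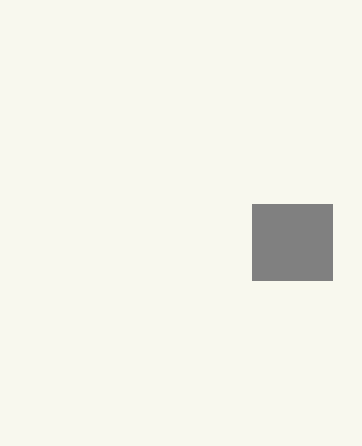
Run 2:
x0 = 252
y0 = 204
x1 = 332
y1 = 280
c = 'gray'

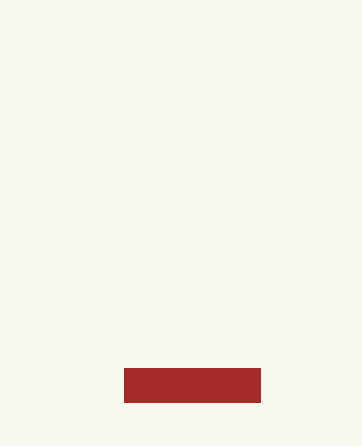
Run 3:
x0 = 124; y0 = 368; x1 = 260; y1 = 402; c = 'brown'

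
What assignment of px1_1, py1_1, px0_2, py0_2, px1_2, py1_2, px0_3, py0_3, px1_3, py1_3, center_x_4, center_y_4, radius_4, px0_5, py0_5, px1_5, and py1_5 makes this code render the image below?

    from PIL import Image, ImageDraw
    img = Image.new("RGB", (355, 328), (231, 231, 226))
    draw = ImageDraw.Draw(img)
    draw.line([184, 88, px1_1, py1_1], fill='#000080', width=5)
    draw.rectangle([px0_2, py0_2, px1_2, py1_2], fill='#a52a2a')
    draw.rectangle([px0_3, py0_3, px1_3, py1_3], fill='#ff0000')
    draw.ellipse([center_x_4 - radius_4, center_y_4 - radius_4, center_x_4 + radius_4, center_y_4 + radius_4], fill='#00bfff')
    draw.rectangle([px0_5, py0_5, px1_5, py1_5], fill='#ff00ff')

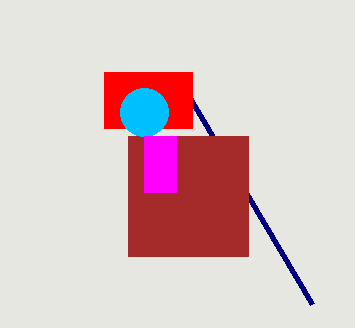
px1_1 = 312; py1_1 = 304; px0_2 = 128; py0_2 = 136; px1_2 = 248; py1_2 = 256; px0_3 = 104; py0_3 = 72; px1_3 = 192; py1_3 = 128; center_x_4 = 144; center_y_4 = 112; radius_4 = 24; px0_5 = 144; py0_5 = 136; px1_5 = 176; py1_5 = 192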